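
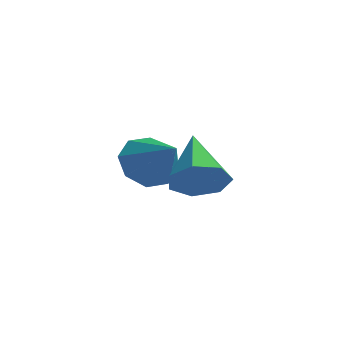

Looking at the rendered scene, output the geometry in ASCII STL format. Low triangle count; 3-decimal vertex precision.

solid 
facet normal -0.797 0.159 -0.583
outer loop
vertex -2.69 0.471 -0.593
vertex -3.313 0.252 0.198
vertex -2.874 1.109 -0.168
endloop
endfacet
facet normal 0.866 0.425 -0.263
outer loop
vertex -2.69 0.471 -0.593
vertex -2.874 1.109 -0.168
vertex -1.887 -0.032 1.242
endloop
endfacet
facet normal -0.796 0.159 -0.583
outer loop
vertex -2.874 1.109 -0.168
vertex -3.313 0.252 0.198
vertex -3.315 1.245 0.471
endloop
endfacet
facet normal 0.576 0.784 0.231
outer loop
vertex -2.874 1.109 -0.168
vertex -3.315 1.245 0.471
vertex -1.887 -0.032 1.242
endloop
endfacet
facet normal -0.796 0.159 -0.584
outer loop
vertex -3.315 1.245 0.471
vertex -3.313 0.252 0.198
vertex -3.755 0.8 0.95
endloop
endfacet
facet normal 0.168 0.640 0.749
outer loop
vertex -3.315 1.245 0.471
vertex -3.755 0.8 0.95
vertex -1.887 -0.032 1.242
endloop
endfacet
facet normal -0.796 0.159 -0.584
outer loop
vertex -3.755 0.8 0.95
vertex -3.313 0.252 0.198
vertex -3.936 0.033 0.988
endloop
endfacet
facet normal -0.120 0.077 0.990
outer loop
vertex -3.755 0.8 0.95
vertex -3.936 0.033 0.988
vertex -1.887 -0.032 1.242
endloop
endfacet
facet normal -0.796 0.159 -0.584
outer loop
vertex -3.936 0.033 0.988
vertex -3.313 0.252 0.198
vertex -3.752 -0.605 0.563
endloop
endfacet
facet normal -0.119 -0.574 0.810
outer loop
vertex -3.936 0.033 0.988
vertex -3.752 -0.605 0.563
vertex -1.887 -0.032 1.242
endloop
endfacet
facet normal -0.796 0.159 -0.583
outer loop
vertex -3.752 -0.605 0.563
vertex -3.313 0.252 0.198
vertex -3.311 -0.741 -0.076
endloop
endfacet
facet normal 0.171 -0.933 0.317
outer loop
vertex -3.752 -0.605 0.563
vertex -3.311 -0.741 -0.076
vertex -1.887 -0.032 1.242
endloop
endfacet
facet normal -0.796 0.159 -0.583
outer loop
vertex -3.311 -0.741 -0.076
vertex -3.313 0.252 0.198
vertex -2.871 -0.295 -0.555
endloop
endfacet
facet normal 0.580 -0.789 -0.202
outer loop
vertex -3.311 -0.741 -0.076
vertex -2.871 -0.295 -0.555
vertex -1.887 -0.032 1.242
endloop
endfacet
facet normal -0.797 0.159 -0.583
outer loop
vertex -2.871 -0.295 -0.555
vertex -3.313 0.252 0.198
vertex -2.69 0.471 -0.593
endloop
endfacet
facet normal 0.868 -0.227 -0.442
outer loop
vertex -2.871 -0.295 -0.555
vertex -2.69 0.471 -0.593
vertex -1.887 -0.032 1.242
endloop
endfacet
facet normal 0.638 -0.564 -0.525
outer loop
vertex 0.938 -1.25 1.588
vertex 0.267 -1.399 0.932
vertex 0.913 -0.704 0.971
endloop
endfacet
facet normal 0.470 0.670 0.574
outer loop
vertex 0.938 -1.25 1.588
vertex 0.913 -0.704 0.971
vertex -1.067 -0.221 2.028
endloop
endfacet
facet normal 0.638 -0.564 -0.524
outer loop
vertex 0.913 -0.704 0.971
vertex 0.267 -1.399 0.932
vertex 0.402 -0.681 0.324
endloop
endfacet
facet normal 0.181 0.978 -0.108
outer loop
vertex 0.913 -0.704 0.971
vertex 0.402 -0.681 0.324
vertex -1.067 -0.221 2.028
endloop
endfacet
facet normal 0.638 -0.564 -0.525
outer loop
vertex 0.402 -0.681 0.324
vertex 0.267 -1.399 0.932
vertex -0.211 -1.199 0.136
endloop
endfacet
facet normal -0.428 0.709 -0.560
outer loop
vertex 0.402 -0.681 0.324
vertex -0.211 -1.199 0.136
vertex -1.067 -0.221 2.028
endloop
endfacet
facet normal 0.638 -0.564 -0.525
outer loop
vertex -0.211 -1.199 0.136
vertex 0.267 -1.399 0.932
vertex -0.464 -1.868 0.547
endloop
endfacet
facet normal -0.895 0.068 -0.440
outer loop
vertex -0.211 -1.199 0.136
vertex -0.464 -1.868 0.547
vertex -1.067 -0.221 2.028
endloop
endfacet
facet normal 0.638 -0.564 -0.524
outer loop
vertex -0.464 -1.868 0.547
vertex 0.267 -1.399 0.932
vertex -0.167 -2.183 1.248
endloop
endfacet
facet normal -0.871 -0.464 0.161
outer loop
vertex -0.464 -1.868 0.547
vertex -0.167 -2.183 1.248
vertex -1.067 -0.221 2.028
endloop
endfacet
facet normal 0.638 -0.564 -0.524
outer loop
vertex -0.167 -2.183 1.248
vertex 0.267 -1.399 0.932
vertex 0.457 -1.908 1.711
endloop
endfacet
facet normal -0.373 -0.485 0.791
outer loop
vertex -0.167 -2.183 1.248
vertex 0.457 -1.908 1.711
vertex -1.067 -0.221 2.028
endloop
endfacet
facet normal 0.638 -0.564 -0.524
outer loop
vertex 0.457 -1.908 1.711
vertex 0.267 -1.399 0.932
vertex 0.938 -1.25 1.588
endloop
endfacet
facet normal 0.224 0.019 0.975
outer loop
vertex 0.457 -1.908 1.711
vertex 0.938 -1.25 1.588
vertex -1.067 -0.221 2.028
endloop
endfacet

endsolid


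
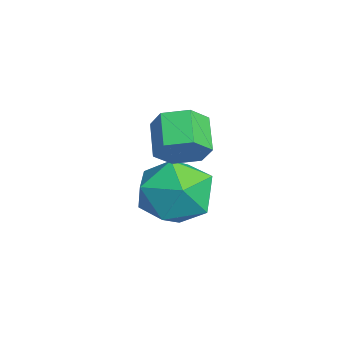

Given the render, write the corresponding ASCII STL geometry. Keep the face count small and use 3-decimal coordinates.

solid 
facet normal -0.666 -0.140 0.733
outer loop
vertex 0.047 -0.465 -0.381
vertex 0.206 -1.713 -0.475
vertex 0.93 -1.043 0.311
endloop
endfacet
facet normal -0.324 0.480 0.815
outer loop
vertex 0.047 -0.465 -0.381
vertex 0.93 -1.043 0.311
vertex 1.184 0.063 -0.24
endloop
endfacet
facet normal -0.433 0.872 0.227
outer loop
vertex 0.047 -0.465 -0.381
vertex 1.184 0.063 -0.24
vertex 0.618 0.076 -1.368
endloop
endfacet
facet normal -0.843 0.492 -0.218
outer loop
vertex 0.047 -0.465 -0.381
vertex 0.618 0.076 -1.368
vertex 0.014 -1.022 -1.513
endloop
endfacet
facet normal -0.987 -0.133 0.094
outer loop
vertex 0.047 -0.465 -0.381
vertex 0.014 -1.022 -1.513
vertex 0.206 -1.713 -0.475
endloop
endfacet
facet normal 0.374 0.343 0.862
outer loop
vertex 1.184 0.063 -0.24
vertex 0.93 -1.043 0.311
vertex 2.046 -0.858 -0.247
endloop
endfacet
facet normal -0.179 -0.661 0.728
outer loop
vertex 0.93 -1.043 0.311
vertex 0.206 -1.713 -0.475
vertex 1.442 -1.956 -0.392
endloop
endfacet
facet normal -0.697 -0.650 -0.304
outer loop
vertex 0.206 -1.713 -0.475
vertex 0.014 -1.022 -1.513
vertex 0.876 -1.943 -1.52
endloop
endfacet
facet normal -0.464 0.362 -0.808
outer loop
vertex 0.014 -1.022 -1.513
vertex 0.618 0.076 -1.368
vertex 1.13 -0.837 -2.071
endloop
endfacet
facet normal 0.198 0.976 -0.088
outer loop
vertex 0.618 0.076 -1.368
vertex 1.184 0.063 -0.24
vertex 1.854 -0.167 -1.285
endloop
endfacet
facet normal 0.843 -0.492 0.218
outer loop
vertex 2.013 -1.415 -1.379
vertex 2.046 -0.858 -0.247
vertex 1.442 -1.956 -0.392
endloop
endfacet
facet normal 0.433 -0.872 -0.227
outer loop
vertex 2.013 -1.415 -1.379
vertex 1.442 -1.956 -0.392
vertex 0.876 -1.943 -1.52
endloop
endfacet
facet normal 0.324 -0.480 -0.815
outer loop
vertex 2.013 -1.415 -1.379
vertex 0.876 -1.943 -1.52
vertex 1.13 -0.837 -2.071
endloop
endfacet
facet normal 0.666 0.140 -0.733
outer loop
vertex 2.013 -1.415 -1.379
vertex 1.13 -0.837 -2.071
vertex 1.854 -0.167 -1.285
endloop
endfacet
facet normal 0.987 0.133 -0.094
outer loop
vertex 2.013 -1.415 -1.379
vertex 1.854 -0.167 -1.285
vertex 2.046 -0.858 -0.247
endloop
endfacet
facet normal 0.464 -0.362 0.808
outer loop
vertex 1.442 -1.956 -0.392
vertex 2.046 -0.858 -0.247
vertex 0.93 -1.043 0.311
endloop
endfacet
facet normal -0.198 -0.976 0.088
outer loop
vertex 0.876 -1.943 -1.52
vertex 1.442 -1.956 -0.392
vertex 0.206 -1.713 -0.475
endloop
endfacet
facet normal -0.374 -0.343 -0.862
outer loop
vertex 1.13 -0.837 -2.071
vertex 0.876 -1.943 -1.52
vertex 0.014 -1.022 -1.513
endloop
endfacet
facet normal 0.179 0.661 -0.728
outer loop
vertex 1.854 -0.167 -1.285
vertex 1.13 -0.837 -2.071
vertex 0.618 0.076 -1.368
endloop
endfacet
facet normal 0.697 0.650 0.304
outer loop
vertex 2.046 -0.858 -0.247
vertex 1.854 -0.167 -1.285
vertex 1.184 0.063 -0.24
endloop
endfacet
facet normal 0.827 -0.031 -0.561
outer loop
vertex 2.414 -0.614 1.799
vertex 1.973 -0.849 1.162
vertex 2.096 -0.061 1.3
endloop
endfacet
facet normal 0.403 0.730 0.552
outer loop
vertex 2.414 -0.614 1.799
vertex 2.096 -0.061 1.3
vertex 1.389 -0.575 2.495
endloop
endfacet
facet normal 0.403 0.730 0.552
outer loop
vertex 1.389 -0.575 2.495
vertex 2.096 -0.061 1.3
vertex 1.071 -0.022 1.996
endloop
endfacet
facet normal -0.827 0.032 0.562
outer loop
vertex 1.389 -0.575 2.495
vertex 1.071 -0.022 1.996
vertex 0.947 -0.811 1.858
endloop
endfacet
facet normal 0.827 -0.031 -0.561
outer loop
vertex 2.096 -0.061 1.3
vertex 1.973 -0.849 1.162
vertex 1.655 -0.296 0.663
endloop
endfacet
facet normal -0.138 0.956 -0.257
outer loop
vertex 2.096 -0.061 1.3
vertex 1.655 -0.296 0.663
vertex 1.071 -0.022 1.996
endloop
endfacet
facet normal -0.138 0.956 -0.257
outer loop
vertex 1.071 -0.022 1.996
vertex 1.655 -0.296 0.663
vertex 0.629 -0.257 1.359
endloop
endfacet
facet normal -0.827 0.032 0.562
outer loop
vertex 1.071 -0.022 1.996
vertex 0.629 -0.257 1.359
vertex 0.947 -0.811 1.858
endloop
endfacet
facet normal 0.827 -0.032 -0.562
outer loop
vertex 1.655 -0.296 0.663
vertex 1.973 -0.849 1.162
vertex 1.531 -1.085 0.525
endloop
endfacet
facet normal -0.541 0.227 -0.810
outer loop
vertex 1.655 -0.296 0.663
vertex 1.531 -1.085 0.525
vertex 0.629 -0.257 1.359
endloop
endfacet
facet normal -0.541 0.226 -0.810
outer loop
vertex 0.629 -0.257 1.359
vertex 1.531 -1.085 0.525
vertex 0.506 -1.046 1.221
endloop
endfacet
facet normal -0.827 0.031 0.561
outer loop
vertex 0.629 -0.257 1.359
vertex 0.506 -1.046 1.221
vertex 0.947 -0.811 1.858
endloop
endfacet
facet normal 0.827 -0.032 -0.562
outer loop
vertex 1.531 -1.085 0.525
vertex 1.973 -0.849 1.162
vertex 1.849 -1.638 1.024
endloop
endfacet
facet normal -0.403 -0.730 -0.552
outer loop
vertex 1.531 -1.085 0.525
vertex 1.849 -1.638 1.024
vertex 0.506 -1.046 1.221
endloop
endfacet
facet normal -0.403 -0.730 -0.552
outer loop
vertex 0.506 -1.046 1.221
vertex 1.849 -1.638 1.024
vertex 0.824 -1.599 1.72
endloop
endfacet
facet normal -0.827 0.031 0.561
outer loop
vertex 0.506 -1.046 1.221
vertex 0.824 -1.599 1.72
vertex 0.947 -0.811 1.858
endloop
endfacet
facet normal 0.827 -0.032 -0.562
outer loop
vertex 1.849 -1.638 1.024
vertex 1.973 -0.849 1.162
vertex 2.291 -1.403 1.661
endloop
endfacet
facet normal 0.138 -0.956 0.257
outer loop
vertex 1.849 -1.638 1.024
vertex 2.291 -1.403 1.661
vertex 0.824 -1.599 1.72
endloop
endfacet
facet normal 0.138 -0.956 0.257
outer loop
vertex 0.824 -1.599 1.72
vertex 2.291 -1.403 1.661
vertex 1.265 -1.364 2.357
endloop
endfacet
facet normal -0.827 0.031 0.561
outer loop
vertex 0.824 -1.599 1.72
vertex 1.265 -1.364 2.357
vertex 0.947 -0.811 1.858
endloop
endfacet
facet normal 0.827 -0.031 -0.561
outer loop
vertex 2.291 -1.403 1.661
vertex 1.973 -0.849 1.162
vertex 2.414 -0.614 1.799
endloop
endfacet
facet normal 0.541 -0.226 0.810
outer loop
vertex 2.291 -1.403 1.661
vertex 2.414 -0.614 1.799
vertex 1.265 -1.364 2.357
endloop
endfacet
facet normal 0.541 -0.227 0.810
outer loop
vertex 1.265 -1.364 2.357
vertex 2.414 -0.614 1.799
vertex 1.389 -0.575 2.495
endloop
endfacet
facet normal -0.827 0.032 0.562
outer loop
vertex 1.265 -1.364 2.357
vertex 1.389 -0.575 2.495
vertex 0.947 -0.811 1.858
endloop
endfacet

endsolid


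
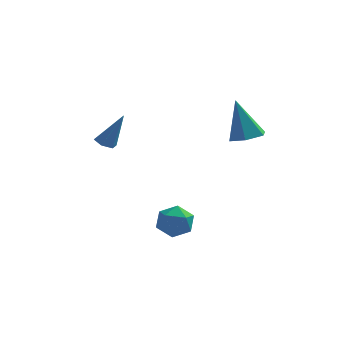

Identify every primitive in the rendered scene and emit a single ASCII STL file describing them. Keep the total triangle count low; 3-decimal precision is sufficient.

solid 
facet normal 0.273 -0.186 -0.944
outer loop
vertex 2.954 3.263 1.321
vertex 2.239 3.629 1.042
vertex 2.941 4.096 1.153
endloop
endfacet
facet normal 0.813 0.127 0.568
outer loop
vertex 2.954 3.263 1.321
vertex 2.941 4.096 1.153
vertex 1.681 4.011 2.978
endloop
endfacet
facet normal 0.273 -0.186 -0.944
outer loop
vertex 2.941 4.096 1.153
vertex 2.239 3.629 1.042
vertex 2.226 4.462 0.874
endloop
endfacet
facet normal 0.348 0.894 0.282
outer loop
vertex 2.941 4.096 1.153
vertex 2.226 4.462 0.874
vertex 1.681 4.011 2.978
endloop
endfacet
facet normal 0.272 -0.186 -0.944
outer loop
vertex 2.226 4.462 0.874
vertex 2.239 3.629 1.042
vertex 1.524 3.995 0.764
endloop
endfacet
facet normal -0.557 0.830 0.034
outer loop
vertex 2.226 4.462 0.874
vertex 1.524 3.995 0.764
vertex 1.681 4.011 2.978
endloop
endfacet
facet normal 0.272 -0.186 -0.944
outer loop
vertex 1.524 3.995 0.764
vertex 2.239 3.629 1.042
vertex 1.538 3.162 0.932
endloop
endfacet
facet normal -0.997 -0.002 0.071
outer loop
vertex 1.524 3.995 0.764
vertex 1.538 3.162 0.932
vertex 1.681 4.011 2.978
endloop
endfacet
facet normal 0.273 -0.187 -0.944
outer loop
vertex 1.538 3.162 0.932
vertex 2.239 3.629 1.042
vertex 2.253 2.796 1.211
endloop
endfacet
facet normal -0.532 -0.768 0.356
outer loop
vertex 1.538 3.162 0.932
vertex 2.253 2.796 1.211
vertex 1.681 4.011 2.978
endloop
endfacet
facet normal 0.273 -0.187 -0.944
outer loop
vertex 2.253 2.796 1.211
vertex 2.239 3.629 1.042
vertex 2.954 3.263 1.321
endloop
endfacet
facet normal 0.374 -0.703 0.605
outer loop
vertex 2.253 2.796 1.211
vertex 2.954 3.263 1.321
vertex 1.681 4.011 2.978
endloop
endfacet
facet normal -0.443 -0.051 -0.895
outer loop
vertex -3.122 2.34 0.769
vertex -3.563 2.155 0.998
vertex -3.496 2.677 0.935
endloop
endfacet
facet normal 0.646 0.758 -0.083
outer loop
vertex -3.122 2.34 0.769
vertex -3.496 2.677 0.935
vertex -2.777 2.245 2.582
endloop
endfacet
facet normal -0.444 -0.051 -0.895
outer loop
vertex -3.496 2.677 0.935
vertex -3.563 2.155 0.998
vertex -3.936 2.492 1.164
endloop
endfacet
facet normal -0.212 0.918 0.334
outer loop
vertex -3.496 2.677 0.935
vertex -3.936 2.492 1.164
vertex -2.777 2.245 2.582
endloop
endfacet
facet normal -0.444 -0.051 -0.895
outer loop
vertex -3.936 2.492 1.164
vertex -3.563 2.155 0.998
vertex -4.003 1.97 1.227
endloop
endfacet
facet normal -0.748 0.173 0.641
outer loop
vertex -3.936 2.492 1.164
vertex -4.003 1.97 1.227
vertex -2.777 2.245 2.582
endloop
endfacet
facet normal -0.444 -0.051 -0.895
outer loop
vertex -4.003 1.97 1.227
vertex -3.563 2.155 0.998
vertex -3.63 1.633 1.061
endloop
endfacet
facet normal -0.424 -0.732 0.533
outer loop
vertex -4.003 1.97 1.227
vertex -3.63 1.633 1.061
vertex -2.777 2.245 2.582
endloop
endfacet
facet normal -0.443 -0.051 -0.895
outer loop
vertex -3.63 1.633 1.061
vertex -3.563 2.155 0.998
vertex -3.189 1.818 0.832
endloop
endfacet
facet normal 0.435 -0.893 0.116
outer loop
vertex -3.63 1.633 1.061
vertex -3.189 1.818 0.832
vertex -2.777 2.245 2.582
endloop
endfacet
facet normal -0.443 -0.051 -0.895
outer loop
vertex -3.189 1.818 0.832
vertex -3.563 2.155 0.998
vertex -3.122 2.34 0.769
endloop
endfacet
facet normal 0.970 -0.148 -0.192
outer loop
vertex -3.189 1.818 0.832
vertex -3.122 2.34 0.769
vertex -2.777 2.245 2.582
endloop
endfacet
facet normal -0.967 0.195 -0.163
outer loop
vertex -0.828 0.4 -2.814
vertex -1.038 -0.412 -2.54
vertex -1.001 0.253 -1.961
endloop
endfacet
facet normal -0.613 0.790 0.012
outer loop
vertex -0.828 0.4 -2.814
vertex -1.001 0.253 -1.961
vertex -0.329 0.778 -2.191
endloop
endfacet
facet normal -0.089 0.882 -0.463
outer loop
vertex -0.828 0.4 -2.814
vertex -0.329 0.778 -2.191
vertex 0.049 0.437 -2.913
endloop
endfacet
facet normal -0.120 0.343 -0.932
outer loop
vertex -0.828 0.4 -2.814
vertex 0.049 0.437 -2.913
vertex -0.389 -0.299 -3.128
endloop
endfacet
facet normal -0.662 -0.081 -0.746
outer loop
vertex -0.828 0.4 -2.814
vertex -0.389 -0.299 -3.128
vertex -1.038 -0.412 -2.54
endloop
endfacet
facet normal -0.315 0.689 0.652
outer loop
vertex -0.329 0.778 -2.191
vertex -1.001 0.253 -1.961
vertex -0.231 0.199 -1.532
endloop
endfacet
facet normal -0.888 -0.273 0.370
outer loop
vertex -1.001 0.253 -1.961
vertex -1.038 -0.412 -2.54
vertex -0.669 -0.537 -1.747
endloop
endfacet
facet normal -0.394 -0.719 -0.573
outer loop
vertex -1.038 -0.412 -2.54
vertex -0.389 -0.299 -3.128
vertex -0.291 -0.878 -2.469
endloop
endfacet
facet normal 0.485 -0.033 -0.874
outer loop
vertex -0.389 -0.299 -3.128
vertex 0.049 0.437 -2.913
vertex 0.381 -0.353 -2.699
endloop
endfacet
facet normal 0.534 0.838 -0.116
outer loop
vertex 0.049 0.437 -2.913
vertex -0.329 0.778 -2.191
vertex 0.418 0.312 -2.12
endloop
endfacet
facet normal 0.120 -0.343 0.932
outer loop
vertex 0.208 -0.5 -1.846
vertex -0.231 0.199 -1.532
vertex -0.669 -0.537 -1.747
endloop
endfacet
facet normal 0.089 -0.882 0.463
outer loop
vertex 0.208 -0.5 -1.846
vertex -0.669 -0.537 -1.747
vertex -0.291 -0.878 -2.469
endloop
endfacet
facet normal 0.613 -0.790 -0.012
outer loop
vertex 0.208 -0.5 -1.846
vertex -0.291 -0.878 -2.469
vertex 0.381 -0.353 -2.699
endloop
endfacet
facet normal 0.967 -0.195 0.163
outer loop
vertex 0.208 -0.5 -1.846
vertex 0.381 -0.353 -2.699
vertex 0.418 0.312 -2.12
endloop
endfacet
facet normal 0.662 0.081 0.746
outer loop
vertex 0.208 -0.5 -1.846
vertex 0.418 0.312 -2.12
vertex -0.231 0.199 -1.532
endloop
endfacet
facet normal -0.485 0.033 0.874
outer loop
vertex -0.669 -0.537 -1.747
vertex -0.231 0.199 -1.532
vertex -1.001 0.253 -1.961
endloop
endfacet
facet normal -0.534 -0.838 0.116
outer loop
vertex -0.291 -0.878 -2.469
vertex -0.669 -0.537 -1.747
vertex -1.038 -0.412 -2.54
endloop
endfacet
facet normal 0.315 -0.689 -0.652
outer loop
vertex 0.381 -0.353 -2.699
vertex -0.291 -0.878 -2.469
vertex -0.389 -0.299 -3.128
endloop
endfacet
facet normal 0.888 0.273 -0.370
outer loop
vertex 0.418 0.312 -2.12
vertex 0.381 -0.353 -2.699
vertex 0.049 0.437 -2.913
endloop
endfacet
facet normal 0.394 0.719 0.573
outer loop
vertex -0.231 0.199 -1.532
vertex 0.418 0.312 -2.12
vertex -0.329 0.778 -2.191
endloop
endfacet

endsolid


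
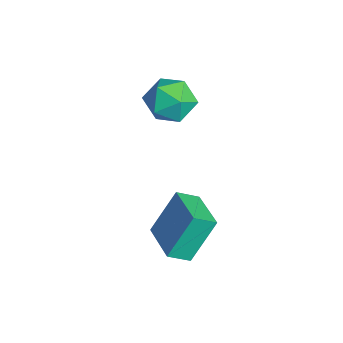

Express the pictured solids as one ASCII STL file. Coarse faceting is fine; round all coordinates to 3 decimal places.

solid 
facet normal -0.986 -0.107 -0.130
outer loop
vertex 2.128 -3.611 -2.617
vertex 1.782 -2.538 -0.869
vertex 2.104 -2.719 -3.17
endloop
endfacet
facet normal 0.167 -0.516 -0.840
outer loop
vertex 3.918 -2.522 -2.931
vertex 2.128 -3.611 -2.617
vertex 2.104 -2.719 -3.17
endloop
endfacet
facet normal -0.986 -0.107 -0.130
outer loop
vertex 2.104 -2.719 -3.17
vertex 1.782 -2.538 -0.869
vertex 1.758 -1.645 -1.422
endloop
endfacet
facet normal -0.023 0.850 -0.527
outer loop
vertex 1.758 -1.645 -1.422
vertex 3.918 -2.522 -2.931
vertex 2.104 -2.719 -3.17
endloop
endfacet
facet normal 0.023 -0.850 0.526
outer loop
vertex 2.128 -3.611 -2.617
vertex 3.596 -2.341 -0.63
vertex 1.782 -2.538 -0.869
endloop
endfacet
facet normal 0.166 -0.516 -0.840
outer loop
vertex 3.942 -3.415 -2.378
vertex 2.128 -3.611 -2.617
vertex 3.918 -2.522 -2.931
endloop
endfacet
facet normal 0.022 -0.850 0.527
outer loop
vertex 3.942 -3.415 -2.378
vertex 3.596 -2.341 -0.63
vertex 2.128 -3.611 -2.617
endloop
endfacet
facet normal -0.167 0.516 0.840
outer loop
vertex 1.782 -2.538 -0.869
vertex 3.596 -2.341 -0.63
vertex 1.758 -1.645 -1.422
endloop
endfacet
facet normal -0.023 0.850 -0.526
outer loop
vertex 3.572 -1.449 -1.183
vertex 3.918 -2.522 -2.931
vertex 1.758 -1.645 -1.422
endloop
endfacet
facet normal -0.166 0.516 0.840
outer loop
vertex 1.758 -1.645 -1.422
vertex 3.596 -2.341 -0.63
vertex 3.572 -1.449 -1.183
endloop
endfacet
facet normal 0.986 0.107 0.130
outer loop
vertex 3.572 -1.449 -1.183
vertex 3.942 -3.415 -2.378
vertex 3.918 -2.522 -2.931
endloop
endfacet
facet normal 0.986 0.107 0.130
outer loop
vertex 3.596 -2.341 -0.63
vertex 3.942 -3.415 -2.378
vertex 3.572 -1.449 -1.183
endloop
endfacet
facet normal 0.287 0.110 0.951
outer loop
vertex -1.064 -1.512 2.977
vertex -0.857 -2.606 3.041
vertex -0.053 -1.904 2.717
endloop
endfacet
facet normal 0.420 0.702 0.575
outer loop
vertex -1.064 -1.512 2.977
vertex -0.053 -1.904 2.717
vertex -0.521 -1.11 2.09
endloop
endfacet
facet normal -0.197 0.933 0.302
outer loop
vertex -1.064 -1.512 2.977
vertex -0.521 -1.11 2.09
vertex -1.614 -1.321 2.027
endloop
endfacet
facet normal -0.712 0.483 0.509
outer loop
vertex -1.064 -1.512 2.977
vertex -1.614 -1.321 2.027
vertex -1.821 -2.245 2.614
endloop
endfacet
facet normal -0.413 -0.025 0.911
outer loop
vertex -1.064 -1.512 2.977
vertex -1.821 -2.245 2.614
vertex -0.857 -2.606 3.041
endloop
endfacet
facet normal 0.850 0.526 0.032
outer loop
vertex -0.521 -1.11 2.09
vertex -0.053 -1.904 2.717
vertex 0.021 -1.955 1.606
endloop
endfacet
facet normal 0.635 -0.431 0.641
outer loop
vertex -0.053 -1.904 2.717
vertex -0.857 -2.606 3.041
vertex -0.186 -2.879 2.193
endloop
endfacet
facet normal -0.498 -0.649 0.575
outer loop
vertex -0.857 -2.606 3.041
vertex -1.821 -2.245 2.614
vertex -1.279 -3.09 2.13
endloop
endfacet
facet normal -0.982 0.173 -0.073
outer loop
vertex -1.821 -2.245 2.614
vertex -1.614 -1.321 2.027
vertex -1.747 -2.296 1.503
endloop
endfacet
facet normal -0.150 0.900 -0.409
outer loop
vertex -1.614 -1.321 2.027
vertex -0.521 -1.11 2.09
vertex -0.943 -1.594 1.179
endloop
endfacet
facet normal 0.712 -0.483 -0.509
outer loop
vertex -0.736 -2.688 1.243
vertex 0.021 -1.955 1.606
vertex -0.186 -2.879 2.193
endloop
endfacet
facet normal 0.197 -0.933 -0.302
outer loop
vertex -0.736 -2.688 1.243
vertex -0.186 -2.879 2.193
vertex -1.279 -3.09 2.13
endloop
endfacet
facet normal -0.420 -0.702 -0.575
outer loop
vertex -0.736 -2.688 1.243
vertex -1.279 -3.09 2.13
vertex -1.747 -2.296 1.503
endloop
endfacet
facet normal -0.287 -0.110 -0.951
outer loop
vertex -0.736 -2.688 1.243
vertex -1.747 -2.296 1.503
vertex -0.943 -1.594 1.179
endloop
endfacet
facet normal 0.413 0.025 -0.911
outer loop
vertex -0.736 -2.688 1.243
vertex -0.943 -1.594 1.179
vertex 0.021 -1.955 1.606
endloop
endfacet
facet normal 0.982 -0.173 0.073
outer loop
vertex -0.186 -2.879 2.193
vertex 0.021 -1.955 1.606
vertex -0.053 -1.904 2.717
endloop
endfacet
facet normal 0.150 -0.900 0.409
outer loop
vertex -1.279 -3.09 2.13
vertex -0.186 -2.879 2.193
vertex -0.857 -2.606 3.041
endloop
endfacet
facet normal -0.850 -0.526 -0.032
outer loop
vertex -1.747 -2.296 1.503
vertex -1.279 -3.09 2.13
vertex -1.821 -2.245 2.614
endloop
endfacet
facet normal -0.635 0.431 -0.641
outer loop
vertex -0.943 -1.594 1.179
vertex -1.747 -2.296 1.503
vertex -1.614 -1.321 2.027
endloop
endfacet
facet normal 0.498 0.649 -0.575
outer loop
vertex 0.021 -1.955 1.606
vertex -0.943 -1.594 1.179
vertex -0.521 -1.11 2.09
endloop
endfacet

endsolid


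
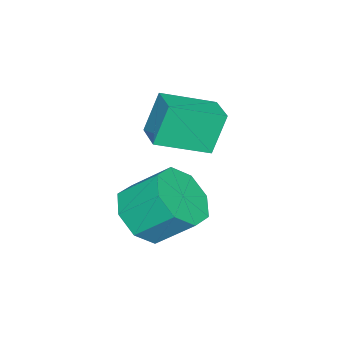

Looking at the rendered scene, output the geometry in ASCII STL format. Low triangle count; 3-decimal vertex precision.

solid 
facet normal -0.594 0.727 -0.344
outer loop
vertex -1.881 3.435 2.061
vertex -1.077 4.168 2.223
vertex -1.413 3.208 0.772
endloop
endfacet
facet normal -0.730 -0.667 -0.148
outer loop
vertex -0.403 1.972 1.357
vertex -1.881 3.435 2.061
vertex -1.413 3.208 0.772
endloop
endfacet
facet normal -0.594 0.728 -0.344
outer loop
vertex -1.413 3.208 0.772
vertex -1.077 4.168 2.223
vertex -0.609 3.941 0.935
endloop
endfacet
facet normal 0.337 -0.163 -0.927
outer loop
vertex -0.609 3.941 0.935
vertex -0.403 1.972 1.357
vertex -1.413 3.208 0.772
endloop
endfacet
facet normal -0.336 0.164 0.927
outer loop
vertex -1.881 3.435 2.061
vertex -0.067 2.932 2.808
vertex -1.077 4.168 2.223
endloop
endfacet
facet normal -0.730 -0.667 -0.148
outer loop
vertex -0.871 2.199 2.645
vertex -1.881 3.435 2.061
vertex -0.403 1.972 1.357
endloop
endfacet
facet normal -0.337 0.163 0.927
outer loop
vertex -0.871 2.199 2.645
vertex -0.067 2.932 2.808
vertex -1.881 3.435 2.061
endloop
endfacet
facet normal 0.730 0.667 0.148
outer loop
vertex -1.077 4.168 2.223
vertex -0.067 2.932 2.808
vertex -0.609 3.941 0.935
endloop
endfacet
facet normal 0.336 -0.164 -0.928
outer loop
vertex 0.401 2.705 1.519
vertex -0.403 1.972 1.357
vertex -0.609 3.941 0.935
endloop
endfacet
facet normal 0.730 0.667 0.148
outer loop
vertex -0.609 3.941 0.935
vertex -0.067 2.932 2.808
vertex 0.401 2.705 1.519
endloop
endfacet
facet normal 0.594 -0.727 0.344
outer loop
vertex 0.401 2.705 1.519
vertex -0.871 2.199 2.645
vertex -0.403 1.972 1.357
endloop
endfacet
facet normal 0.594 -0.728 0.344
outer loop
vertex -0.067 2.932 2.808
vertex -0.871 2.199 2.645
vertex 0.401 2.705 1.519
endloop
endfacet
facet normal 0.153 -0.730 -0.666
outer loop
vertex 1.877 2.462 -0.419
vertex 1.014 2.73 -0.912
vertex 2.005 3.0 -0.98
endloop
endfacet
facet normal 0.975 0.002 0.224
outer loop
vertex 1.877 2.462 -0.419
vertex 2.005 3.0 -0.98
vertex 1.649 3.542 0.566
endloop
endfacet
facet normal 0.975 0.000 0.224
outer loop
vertex 1.649 3.542 0.566
vertex 2.005 3.0 -0.98
vertex 1.778 4.081 0.005
endloop
endfacet
facet normal -0.154 0.730 0.666
outer loop
vertex 1.649 3.542 0.566
vertex 1.778 4.081 0.005
vertex 0.786 3.81 0.072
endloop
endfacet
facet normal 0.154 -0.731 -0.665
outer loop
vertex 2.005 3.0 -0.98
vertex 1.014 2.73 -0.912
vertex 1.553 3.38 -1.502
endloop
endfacet
facet normal 0.805 0.483 -0.345
outer loop
vertex 2.005 3.0 -0.98
vertex 1.553 3.38 -1.502
vertex 1.778 4.081 0.005
endloop
endfacet
facet normal 0.804 0.484 -0.345
outer loop
vertex 1.778 4.081 0.005
vertex 1.553 3.38 -1.502
vertex 1.325 4.461 -0.517
endloop
endfacet
facet normal -0.155 0.730 0.666
outer loop
vertex 1.778 4.081 0.005
vertex 1.325 4.461 -0.517
vertex 0.786 3.81 0.072
endloop
endfacet
facet normal 0.153 -0.731 -0.665
outer loop
vertex 1.553 3.38 -1.502
vertex 1.014 2.73 -0.912
vertex 0.785 3.379 -1.678
endloop
endfacet
facet normal 0.162 0.683 -0.712
outer loop
vertex 1.553 3.38 -1.502
vertex 0.785 3.379 -1.678
vertex 1.325 4.461 -0.517
endloop
endfacet
facet normal 0.162 0.683 -0.712
outer loop
vertex 1.325 4.461 -0.517
vertex 0.785 3.379 -1.678
vertex 0.557 4.46 -0.693
endloop
endfacet
facet normal -0.154 0.730 0.666
outer loop
vertex 1.325 4.461 -0.517
vertex 0.557 4.46 -0.693
vertex 0.786 3.81 0.072
endloop
endfacet
facet normal 0.154 -0.731 -0.665
outer loop
vertex 0.785 3.379 -1.678
vertex 1.014 2.73 -0.912
vertex 0.151 2.998 -1.406
endloop
endfacet
facet normal -0.574 0.482 -0.662
outer loop
vertex 0.785 3.379 -1.678
vertex 0.151 2.998 -1.406
vertex 0.557 4.46 -0.693
endloop
endfacet
facet normal -0.574 0.482 -0.662
outer loop
vertex 0.557 4.46 -0.693
vertex 0.151 2.998 -1.406
vertex -0.077 4.078 -0.421
endloop
endfacet
facet normal -0.154 0.730 0.666
outer loop
vertex 0.557 4.46 -0.693
vertex -0.077 4.078 -0.421
vertex 0.786 3.81 0.072
endloop
endfacet
facet normal 0.154 -0.730 -0.666
outer loop
vertex 0.151 2.998 -1.406
vertex 1.014 2.73 -0.912
vertex 0.022 2.459 -0.845
endloop
endfacet
facet normal -0.974 -0.001 -0.225
outer loop
vertex 0.151 2.998 -1.406
vertex 0.022 2.459 -0.845
vertex -0.077 4.078 -0.421
endloop
endfacet
facet normal -0.975 -0.001 -0.223
outer loop
vertex -0.077 4.078 -0.421
vertex 0.022 2.459 -0.845
vertex -0.205 3.54 0.14
endloop
endfacet
facet normal -0.153 0.730 0.666
outer loop
vertex -0.077 4.078 -0.421
vertex -0.205 3.54 0.14
vertex 0.786 3.81 0.072
endloop
endfacet
facet normal 0.155 -0.730 -0.666
outer loop
vertex 0.022 2.459 -0.845
vertex 1.014 2.73 -0.912
vertex 0.475 2.079 -0.323
endloop
endfacet
facet normal -0.804 -0.484 0.346
outer loop
vertex 0.022 2.459 -0.845
vertex 0.475 2.079 -0.323
vertex -0.205 3.54 0.14
endloop
endfacet
facet normal -0.805 -0.484 0.345
outer loop
vertex -0.205 3.54 0.14
vertex 0.475 2.079 -0.323
vertex 0.247 3.16 0.662
endloop
endfacet
facet normal -0.154 0.731 0.665
outer loop
vertex -0.205 3.54 0.14
vertex 0.247 3.16 0.662
vertex 0.786 3.81 0.072
endloop
endfacet
facet normal 0.154 -0.730 -0.666
outer loop
vertex 0.475 2.079 -0.323
vertex 1.014 2.73 -0.912
vertex 1.243 2.08 -0.147
endloop
endfacet
facet normal -0.162 -0.683 0.712
outer loop
vertex 0.475 2.079 -0.323
vertex 1.243 2.08 -0.147
vertex 0.247 3.16 0.662
endloop
endfacet
facet normal -0.162 -0.683 0.712
outer loop
vertex 0.247 3.16 0.662
vertex 1.243 2.08 -0.147
vertex 1.015 3.161 0.838
endloop
endfacet
facet normal -0.153 0.731 0.665
outer loop
vertex 0.247 3.16 0.662
vertex 1.015 3.161 0.838
vertex 0.786 3.81 0.072
endloop
endfacet
facet normal 0.154 -0.730 -0.666
outer loop
vertex 1.243 2.08 -0.147
vertex 1.014 2.73 -0.912
vertex 1.877 2.462 -0.419
endloop
endfacet
facet normal 0.574 -0.482 0.662
outer loop
vertex 1.243 2.08 -0.147
vertex 1.877 2.462 -0.419
vertex 1.015 3.161 0.838
endloop
endfacet
facet normal 0.574 -0.482 0.662
outer loop
vertex 1.015 3.161 0.838
vertex 1.877 2.462 -0.419
vertex 1.649 3.542 0.566
endloop
endfacet
facet normal -0.154 0.731 0.665
outer loop
vertex 1.015 3.161 0.838
vertex 1.649 3.542 0.566
vertex 0.786 3.81 0.072
endloop
endfacet

endsolid


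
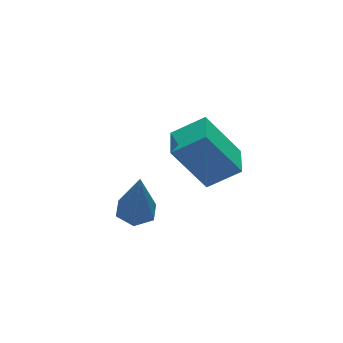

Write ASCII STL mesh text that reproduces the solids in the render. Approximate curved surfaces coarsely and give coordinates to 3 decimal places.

solid 
facet normal 0.010 0.173 -0.985
outer loop
vertex -2.927 -2.448 -3.267
vertex -3.33 -3.035 -3.374
vertex -3.646 -2.397 -3.265
endloop
endfacet
facet normal 0.065 0.895 0.442
outer loop
vertex -2.927 -2.448 -3.267
vertex -3.646 -2.397 -3.265
vertex -3.35 -3.405 -1.266
endloop
endfacet
facet normal 0.009 0.173 -0.985
outer loop
vertex -3.646 -2.397 -3.265
vertex -3.33 -3.035 -3.374
vertex -4.048 -2.985 -3.372
endloop
endfacet
facet normal -0.799 0.481 0.361
outer loop
vertex -3.646 -2.397 -3.265
vertex -4.048 -2.985 -3.372
vertex -3.35 -3.405 -1.266
endloop
endfacet
facet normal 0.009 0.173 -0.985
outer loop
vertex -4.048 -2.985 -3.372
vertex -3.33 -3.035 -3.374
vertex -3.732 -3.622 -3.481
endloop
endfacet
facet normal -0.865 -0.462 0.194
outer loop
vertex -4.048 -2.985 -3.372
vertex -3.732 -3.622 -3.481
vertex -3.35 -3.405 -1.266
endloop
endfacet
facet normal 0.010 0.173 -0.985
outer loop
vertex -3.732 -3.622 -3.481
vertex -3.33 -3.035 -3.374
vertex -3.014 -3.673 -3.483
endloop
endfacet
facet normal -0.070 -0.992 0.109
outer loop
vertex -3.732 -3.622 -3.481
vertex -3.014 -3.673 -3.483
vertex -3.35 -3.405 -1.266
endloop
endfacet
facet normal 0.010 0.173 -0.985
outer loop
vertex -3.014 -3.673 -3.483
vertex -3.33 -3.035 -3.374
vertex -2.612 -3.086 -3.376
endloop
endfacet
facet normal 0.794 -0.578 0.190
outer loop
vertex -3.014 -3.673 -3.483
vertex -2.612 -3.086 -3.376
vertex -3.35 -3.405 -1.266
endloop
endfacet
facet normal 0.010 0.173 -0.985
outer loop
vertex -2.612 -3.086 -3.376
vertex -3.33 -3.035 -3.374
vertex -2.927 -2.448 -3.267
endloop
endfacet
facet normal 0.861 0.364 0.356
outer loop
vertex -2.612 -3.086 -3.376
vertex -2.927 -2.448 -3.267
vertex -3.35 -3.405 -1.266
endloop
endfacet
facet normal -0.455 0.349 0.819
outer loop
vertex 0.005 -1.826 -2.03
vertex 0.616 -0.72 -2.161
vertex -1.089 -1.32 -2.853
endloop
endfacet
facet normal -0.481 -0.871 0.103
outer loop
vertex -0.096 -2.08 -4.639
vertex 0.005 -1.826 -2.03
vertex -1.089 -1.32 -2.853
endloop
endfacet
facet normal -0.455 0.349 0.819
outer loop
vertex -1.089 -1.32 -2.853
vertex 0.616 -0.72 -2.161
vertex -0.478 -0.214 -2.984
endloop
endfacet
facet normal -0.749 0.347 -0.564
outer loop
vertex -0.478 -0.214 -2.984
vertex -0.096 -2.08 -4.639
vertex -1.089 -1.32 -2.853
endloop
endfacet
facet normal 0.749 -0.347 0.564
outer loop
vertex 0.005 -1.826 -2.03
vertex 1.609 -1.48 -3.947
vertex 0.616 -0.72 -2.161
endloop
endfacet
facet normal -0.481 -0.871 0.103
outer loop
vertex 0.998 -2.586 -3.816
vertex 0.005 -1.826 -2.03
vertex -0.096 -2.08 -4.639
endloop
endfacet
facet normal 0.749 -0.347 0.564
outer loop
vertex 0.998 -2.586 -3.816
vertex 1.609 -1.48 -3.947
vertex 0.005 -1.826 -2.03
endloop
endfacet
facet normal 0.481 0.871 -0.103
outer loop
vertex 0.616 -0.72 -2.161
vertex 1.609 -1.48 -3.947
vertex -0.478 -0.214 -2.984
endloop
endfacet
facet normal -0.749 0.347 -0.564
outer loop
vertex 0.515 -0.974 -4.77
vertex -0.096 -2.08 -4.639
vertex -0.478 -0.214 -2.984
endloop
endfacet
facet normal 0.481 0.871 -0.103
outer loop
vertex -0.478 -0.214 -2.984
vertex 1.609 -1.48 -3.947
vertex 0.515 -0.974 -4.77
endloop
endfacet
facet normal 0.455 -0.349 -0.819
outer loop
vertex 0.515 -0.974 -4.77
vertex 0.998 -2.586 -3.816
vertex -0.096 -2.08 -4.639
endloop
endfacet
facet normal 0.455 -0.349 -0.819
outer loop
vertex 1.609 -1.48 -3.947
vertex 0.998 -2.586 -3.816
vertex 0.515 -0.974 -4.77
endloop
endfacet

endsolid


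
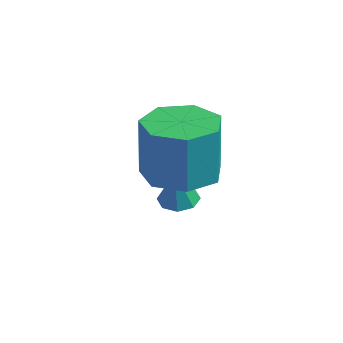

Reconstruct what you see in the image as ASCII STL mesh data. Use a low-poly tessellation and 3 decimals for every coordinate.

solid 
facet normal -0.263 0.236 -0.935
outer loop
vertex 1.546 -0.664 -3.172
vertex 1.143 -0.408 -2.994
vertex 1.627 -0.289 -3.1
endloop
endfacet
facet normal 0.970 -0.226 0.085
outer loop
vertex 1.546 -0.664 -3.172
vertex 1.627 -0.289 -3.1
vertex 1.437 -0.672 -1.946
endloop
endfacet
facet normal -0.263 0.237 -0.935
outer loop
vertex 1.627 -0.289 -3.1
vertex 1.143 -0.408 -2.994
vertex 1.425 0.016 -2.966
endloop
endfacet
facet normal 0.852 0.439 0.286
outer loop
vertex 1.627 -0.289 -3.1
vertex 1.425 0.016 -2.966
vertex 1.437 -0.672 -1.946
endloop
endfacet
facet normal -0.261 0.236 -0.936
outer loop
vertex 1.425 0.016 -2.966
vertex 1.143 -0.408 -2.994
vertex 1.057 0.073 -2.849
endloop
endfacet
facet normal 0.292 0.794 0.532
outer loop
vertex 1.425 0.016 -2.966
vertex 1.057 0.073 -2.849
vertex 1.437 -0.672 -1.946
endloop
endfacet
facet normal -0.263 0.235 -0.936
outer loop
vertex 1.057 0.073 -2.849
vertex 1.143 -0.408 -2.994
vertex 0.739 -0.152 -2.816
endloop
endfacet
facet normal -0.376 0.631 0.679
outer loop
vertex 1.057 0.073 -2.849
vertex 0.739 -0.152 -2.816
vertex 1.437 -0.672 -1.946
endloop
endfacet
facet normal -0.262 0.236 -0.936
outer loop
vertex 0.739 -0.152 -2.816
vertex 1.143 -0.408 -2.994
vertex 0.658 -0.527 -2.888
endloop
endfacet
facet normal -0.767 0.043 0.641
outer loop
vertex 0.739 -0.152 -2.816
vertex 0.658 -0.527 -2.888
vertex 1.437 -0.672 -1.946
endloop
endfacet
facet normal -0.262 0.236 -0.936
outer loop
vertex 0.658 -0.527 -2.888
vertex 1.143 -0.408 -2.994
vertex 0.861 -0.832 -3.022
endloop
endfacet
facet normal -0.647 -0.623 0.439
outer loop
vertex 0.658 -0.527 -2.888
vertex 0.861 -0.832 -3.022
vertex 1.437 -0.672 -1.946
endloop
endfacet
facet normal -0.261 0.236 -0.936
outer loop
vertex 0.861 -0.832 -3.022
vertex 1.143 -0.408 -2.994
vertex 1.229 -0.889 -3.139
endloop
endfacet
facet normal -0.090 -0.977 0.193
outer loop
vertex 0.861 -0.832 -3.022
vertex 1.229 -0.889 -3.139
vertex 1.437 -0.672 -1.946
endloop
endfacet
facet normal -0.264 0.235 -0.935
outer loop
vertex 1.229 -0.889 -3.139
vertex 1.143 -0.408 -2.994
vertex 1.546 -0.664 -3.172
endloop
endfacet
facet normal 0.581 -0.812 0.046
outer loop
vertex 1.229 -0.889 -3.139
vertex 1.546 -0.664 -3.172
vertex 1.437 -0.672 -1.946
endloop
endfacet
facet normal -0.107 0.060 -0.992
outer loop
vertex 3.53 -0.76 -1.272
vertex 2.729 -1.229 -1.214
vertex 2.867 -0.31 -1.173
endloop
endfacet
facet normal 0.560 0.828 -0.011
outer loop
vertex 3.53 -0.76 -1.272
vertex 2.867 -0.31 -1.173
vertex 3.712 -0.862 0.395
endloop
endfacet
facet normal 0.560 0.828 -0.011
outer loop
vertex 3.712 -0.862 0.395
vertex 2.867 -0.31 -1.173
vertex 3.049 -0.412 0.495
endloop
endfacet
facet normal 0.109 -0.061 0.992
outer loop
vertex 3.712 -0.862 0.395
vertex 3.049 -0.412 0.495
vertex 2.911 -1.331 0.454
endloop
endfacet
facet normal -0.109 0.061 -0.992
outer loop
vertex 2.867 -0.31 -1.173
vertex 2.729 -1.229 -1.214
vertex 2.101 -0.553 -1.104
endloop
endfacet
facet normal -0.294 0.952 0.090
outer loop
vertex 2.867 -0.31 -1.173
vertex 2.101 -0.553 -1.104
vertex 3.049 -0.412 0.495
endloop
endfacet
facet normal -0.292 0.952 0.089
outer loop
vertex 3.049 -0.412 0.495
vertex 2.101 -0.553 -1.104
vertex 2.282 -0.654 0.563
endloop
endfacet
facet normal 0.107 -0.060 0.992
outer loop
vertex 3.049 -0.412 0.495
vertex 2.282 -0.654 0.563
vertex 2.911 -1.331 0.454
endloop
endfacet
facet normal -0.108 0.061 -0.992
outer loop
vertex 2.101 -0.553 -1.104
vertex 2.729 -1.229 -1.214
vertex 1.807 -1.304 -1.118
endloop
endfacet
facet normal -0.925 0.360 0.122
outer loop
vertex 2.101 -0.553 -1.104
vertex 1.807 -1.304 -1.118
vertex 2.282 -0.654 0.563
endloop
endfacet
facet normal -0.925 0.358 0.123
outer loop
vertex 2.282 -0.654 0.563
vertex 1.807 -1.304 -1.118
vertex 1.989 -1.406 0.549
endloop
endfacet
facet normal 0.107 -0.060 0.992
outer loop
vertex 2.282 -0.654 0.563
vertex 1.989 -1.406 0.549
vertex 2.911 -1.331 0.454
endloop
endfacet
facet normal -0.108 0.060 -0.992
outer loop
vertex 1.807 -1.304 -1.118
vertex 2.729 -1.229 -1.214
vertex 2.208 -1.999 -1.204
endloop
endfacet
facet normal -0.861 -0.505 0.063
outer loop
vertex 1.807 -1.304 -1.118
vertex 2.208 -1.999 -1.204
vertex 1.989 -1.406 0.549
endloop
endfacet
facet normal -0.861 -0.505 0.063
outer loop
vertex 1.989 -1.406 0.549
vertex 2.208 -1.999 -1.204
vertex 2.39 -2.101 0.463
endloop
endfacet
facet normal 0.107 -0.061 0.992
outer loop
vertex 1.989 -1.406 0.549
vertex 2.39 -2.101 0.463
vertex 2.911 -1.331 0.454
endloop
endfacet
facet normal -0.108 0.060 -0.992
outer loop
vertex 2.208 -1.999 -1.204
vertex 2.729 -1.229 -1.214
vertex 3.002 -2.114 -1.297
endloop
endfacet
facet normal -0.148 -0.988 -0.044
outer loop
vertex 2.208 -1.999 -1.204
vertex 3.002 -2.114 -1.297
vertex 2.39 -2.101 0.463
endloop
endfacet
facet normal -0.148 -0.988 -0.044
outer loop
vertex 2.39 -2.101 0.463
vertex 3.002 -2.114 -1.297
vertex 3.183 -2.216 0.37
endloop
endfacet
facet normal 0.108 -0.061 0.992
outer loop
vertex 2.39 -2.101 0.463
vertex 3.183 -2.216 0.37
vertex 2.911 -1.331 0.454
endloop
endfacet
facet normal -0.108 0.060 -0.992
outer loop
vertex 3.002 -2.114 -1.297
vertex 2.729 -1.229 -1.214
vertex 3.59 -1.563 -1.328
endloop
endfacet
facet normal 0.676 -0.728 -0.118
outer loop
vertex 3.002 -2.114 -1.297
vertex 3.59 -1.563 -1.328
vertex 3.183 -2.216 0.37
endloop
endfacet
facet normal 0.676 -0.728 -0.118
outer loop
vertex 3.183 -2.216 0.37
vertex 3.59 -1.563 -1.328
vertex 3.771 -1.665 0.34
endloop
endfacet
facet normal 0.108 -0.061 0.992
outer loop
vertex 3.183 -2.216 0.37
vertex 3.771 -1.665 0.34
vertex 2.911 -1.331 0.454
endloop
endfacet
facet normal -0.108 0.061 -0.992
outer loop
vertex 3.59 -1.563 -1.328
vertex 2.729 -1.229 -1.214
vertex 3.53 -0.76 -1.272
endloop
endfacet
facet normal 0.991 0.081 -0.103
outer loop
vertex 3.59 -1.563 -1.328
vertex 3.53 -0.76 -1.272
vertex 3.771 -1.665 0.34
endloop
endfacet
facet normal 0.991 0.080 -0.103
outer loop
vertex 3.771 -1.665 0.34
vertex 3.53 -0.76 -1.272
vertex 3.712 -0.862 0.395
endloop
endfacet
facet normal 0.108 -0.060 0.992
outer loop
vertex 3.771 -1.665 0.34
vertex 3.712 -0.862 0.395
vertex 2.911 -1.331 0.454
endloop
endfacet

endsolid


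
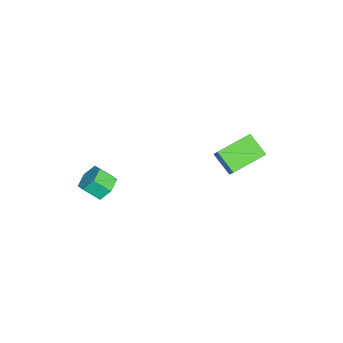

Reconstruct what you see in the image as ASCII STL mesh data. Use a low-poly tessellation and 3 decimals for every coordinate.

solid 
facet normal -0.064 0.751 -0.658
outer loop
vertex 2.349 -1.66 -0.26
vertex 1.807 -2.027 -0.626
vertex 1.631 -1.555 -0.07
endloop
endfacet
facet normal 0.282 0.646 0.709
outer loop
vertex 2.349 -1.66 -0.26
vertex 1.631 -1.555 -0.07
vertex 2.415 -2.425 0.411
endloop
endfacet
facet normal 0.282 0.646 0.709
outer loop
vertex 2.415 -2.425 0.411
vertex 1.631 -1.555 -0.07
vertex 1.697 -2.32 0.601
endloop
endfacet
facet normal 0.065 -0.749 0.659
outer loop
vertex 2.415 -2.425 0.411
vertex 1.697 -2.32 0.601
vertex 1.873 -2.793 0.046
endloop
endfacet
facet normal -0.065 0.750 -0.658
outer loop
vertex 1.631 -1.555 -0.07
vertex 1.807 -2.027 -0.626
vertex 1.089 -1.923 -0.436
endloop
endfacet
facet normal -0.689 0.444 0.574
outer loop
vertex 1.631 -1.555 -0.07
vertex 1.089 -1.923 -0.436
vertex 1.697 -2.32 0.601
endloop
endfacet
facet normal -0.688 0.444 0.574
outer loop
vertex 1.697 -2.32 0.601
vertex 1.089 -1.923 -0.436
vertex 1.155 -2.688 0.236
endloop
endfacet
facet normal 0.065 -0.749 0.659
outer loop
vertex 1.697 -2.32 0.601
vertex 1.155 -2.688 0.236
vertex 1.873 -2.793 0.046
endloop
endfacet
facet normal -0.066 0.750 -0.658
outer loop
vertex 1.089 -1.923 -0.436
vertex 1.807 -2.027 -0.626
vertex 1.265 -2.395 -0.991
endloop
endfacet
facet normal -0.970 -0.203 -0.135
outer loop
vertex 1.089 -1.923 -0.436
vertex 1.265 -2.395 -0.991
vertex 1.155 -2.688 0.236
endloop
endfacet
facet normal -0.970 -0.202 -0.135
outer loop
vertex 1.155 -2.688 0.236
vertex 1.265 -2.395 -0.991
vertex 1.331 -3.16 -0.32
endloop
endfacet
facet normal 0.064 -0.751 0.658
outer loop
vertex 1.155 -2.688 0.236
vertex 1.331 -3.16 -0.32
vertex 1.873 -2.793 0.046
endloop
endfacet
facet normal -0.065 0.749 -0.659
outer loop
vertex 1.265 -2.395 -0.991
vertex 1.807 -2.027 -0.626
vertex 1.983 -2.5 -1.181
endloop
endfacet
facet normal -0.282 -0.646 -0.709
outer loop
vertex 1.265 -2.395 -0.991
vertex 1.983 -2.5 -1.181
vertex 1.331 -3.16 -0.32
endloop
endfacet
facet normal -0.282 -0.646 -0.709
outer loop
vertex 1.331 -3.16 -0.32
vertex 1.983 -2.5 -1.181
vertex 2.049 -3.265 -0.51
endloop
endfacet
facet normal 0.064 -0.751 0.658
outer loop
vertex 1.331 -3.16 -0.32
vertex 2.049 -3.265 -0.51
vertex 1.873 -2.793 0.046
endloop
endfacet
facet normal -0.065 0.749 -0.659
outer loop
vertex 1.983 -2.5 -1.181
vertex 1.807 -2.027 -0.626
vertex 2.525 -2.132 -0.816
endloop
endfacet
facet normal 0.688 -0.444 -0.574
outer loop
vertex 1.983 -2.5 -1.181
vertex 2.525 -2.132 -0.816
vertex 2.049 -3.265 -0.51
endloop
endfacet
facet normal 0.689 -0.444 -0.573
outer loop
vertex 2.049 -3.265 -0.51
vertex 2.525 -2.132 -0.816
vertex 2.591 -2.897 -0.144
endloop
endfacet
facet normal 0.065 -0.750 0.658
outer loop
vertex 2.049 -3.265 -0.51
vertex 2.591 -2.897 -0.144
vertex 1.873 -2.793 0.046
endloop
endfacet
facet normal -0.064 0.751 -0.658
outer loop
vertex 2.525 -2.132 -0.816
vertex 1.807 -2.027 -0.626
vertex 2.349 -1.66 -0.26
endloop
endfacet
facet normal 0.970 0.202 0.135
outer loop
vertex 2.525 -2.132 -0.816
vertex 2.349 -1.66 -0.26
vertex 2.591 -2.897 -0.144
endloop
endfacet
facet normal 0.970 0.202 0.135
outer loop
vertex 2.591 -2.897 -0.144
vertex 2.349 -1.66 -0.26
vertex 2.415 -2.425 0.411
endloop
endfacet
facet normal 0.066 -0.750 0.658
outer loop
vertex 2.591 -2.897 -0.144
vertex 2.415 -2.425 0.411
vertex 1.873 -2.793 0.046
endloop
endfacet
facet normal -0.638 0.714 0.287
outer loop
vertex -4.495 3.186 -1.767
vertex -3.629 3.529 -0.695
vertex -3.865 4.066 -2.557
endloop
endfacet
facet normal -0.610 -0.241 -0.755
outer loop
vertex -2.691 2.751 -3.085
vertex -4.495 3.186 -1.767
vertex -3.865 4.066 -2.557
endloop
endfacet
facet normal -0.638 0.714 0.287
outer loop
vertex -3.865 4.066 -2.557
vertex -3.629 3.529 -0.695
vertex -2.999 4.409 -1.485
endloop
endfacet
facet normal 0.470 0.657 -0.590
outer loop
vertex -2.999 4.409 -1.485
vertex -2.691 2.751 -3.085
vertex -3.865 4.066 -2.557
endloop
endfacet
facet normal -0.470 -0.657 0.590
outer loop
vertex -4.495 3.186 -1.767
vertex -2.455 2.214 -1.223
vertex -3.629 3.529 -0.695
endloop
endfacet
facet normal -0.610 -0.241 -0.755
outer loop
vertex -3.321 1.871 -2.295
vertex -4.495 3.186 -1.767
vertex -2.691 2.751 -3.085
endloop
endfacet
facet normal -0.470 -0.657 0.590
outer loop
vertex -3.321 1.871 -2.295
vertex -2.455 2.214 -1.223
vertex -4.495 3.186 -1.767
endloop
endfacet
facet normal 0.610 0.241 0.755
outer loop
vertex -3.629 3.529 -0.695
vertex -2.455 2.214 -1.223
vertex -2.999 4.409 -1.485
endloop
endfacet
facet normal 0.470 0.657 -0.590
outer loop
vertex -1.825 3.094 -2.013
vertex -2.691 2.751 -3.085
vertex -2.999 4.409 -1.485
endloop
endfacet
facet normal 0.610 0.241 0.755
outer loop
vertex -2.999 4.409 -1.485
vertex -2.455 2.214 -1.223
vertex -1.825 3.094 -2.013
endloop
endfacet
facet normal 0.638 -0.714 -0.287
outer loop
vertex -1.825 3.094 -2.013
vertex -3.321 1.871 -2.295
vertex -2.691 2.751 -3.085
endloop
endfacet
facet normal 0.638 -0.714 -0.287
outer loop
vertex -2.455 2.214 -1.223
vertex -3.321 1.871 -2.295
vertex -1.825 3.094 -2.013
endloop
endfacet

endsolid


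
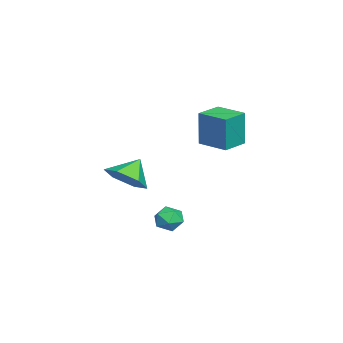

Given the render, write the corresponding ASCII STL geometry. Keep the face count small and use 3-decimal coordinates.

solid 
facet normal 0.569 -0.402 -0.717
outer loop
vertex 4.25 -2.975 1.392
vertex 3.47 -3.672 1.164
vertex 3.507 -2.727 0.663
endloop
endfacet
facet normal 0.028 0.955 0.296
outer loop
vertex 4.25 -2.975 1.392
vertex 3.507 -2.727 0.663
vertex 2.73 -3.148 2.096
endloop
endfacet
facet normal 0.569 -0.402 -0.717
outer loop
vertex 3.507 -2.727 0.663
vertex 3.47 -3.672 1.164
vertex 2.728 -3.423 0.435
endloop
endfacet
facet normal -0.641 0.758 -0.125
outer loop
vertex 3.507 -2.727 0.663
vertex 2.728 -3.423 0.435
vertex 2.73 -3.148 2.096
endloop
endfacet
facet normal 0.569 -0.403 -0.717
outer loop
vertex 2.728 -3.423 0.435
vertex 3.47 -3.672 1.164
vertex 2.69 -4.368 0.936
endloop
endfacet
facet normal -0.999 0.038 -0.005
outer loop
vertex 2.728 -3.423 0.435
vertex 2.69 -4.368 0.936
vertex 2.73 -3.148 2.096
endloop
endfacet
facet normal 0.569 -0.403 -0.717
outer loop
vertex 2.69 -4.368 0.936
vertex 3.47 -3.672 1.164
vertex 3.433 -4.616 1.665
endloop
endfacet
facet normal -0.689 -0.487 0.536
outer loop
vertex 2.69 -4.368 0.936
vertex 3.433 -4.616 1.665
vertex 2.73 -3.148 2.096
endloop
endfacet
facet normal 0.569 -0.403 -0.717
outer loop
vertex 3.433 -4.616 1.665
vertex 3.47 -3.672 1.164
vertex 4.213 -3.92 1.893
endloop
endfacet
facet normal -0.020 -0.291 0.957
outer loop
vertex 3.433 -4.616 1.665
vertex 4.213 -3.92 1.893
vertex 2.73 -3.148 2.096
endloop
endfacet
facet normal 0.569 -0.402 -0.717
outer loop
vertex 4.213 -3.92 1.893
vertex 3.47 -3.672 1.164
vertex 4.25 -2.975 1.392
endloop
endfacet
facet normal 0.339 0.430 0.837
outer loop
vertex 4.213 -3.92 1.893
vertex 4.25 -2.975 1.392
vertex 2.73 -3.148 2.096
endloop
endfacet
facet normal -0.546 -0.837 0.028
outer loop
vertex -1.636 -1.178 3.434
vertex -2.782 -0.429 3.498
vertex -1.741 -1.174 1.526
endloop
endfacet
facet normal 0.836 -0.547 -0.047
outer loop
vertex -0.878 0.149 1.482
vertex -1.636 -1.178 3.434
vertex -1.741 -1.174 1.526
endloop
endfacet
facet normal -0.546 -0.837 0.028
outer loop
vertex -1.741 -1.174 1.526
vertex -2.782 -0.429 3.498
vertex -2.886 -0.425 1.591
endloop
endfacet
facet normal -0.055 0.003 -0.998
outer loop
vertex -2.886 -0.425 1.591
vertex -0.878 0.149 1.482
vertex -1.741 -1.174 1.526
endloop
endfacet
facet normal 0.054 -0.002 0.999
outer loop
vertex -1.636 -1.178 3.434
vertex -1.919 0.894 3.454
vertex -2.782 -0.429 3.498
endloop
endfacet
facet normal 0.836 -0.546 -0.047
outer loop
vertex -0.774 0.145 3.389
vertex -1.636 -1.178 3.434
vertex -0.878 0.149 1.482
endloop
endfacet
facet normal 0.055 -0.002 0.998
outer loop
vertex -0.774 0.145 3.389
vertex -1.919 0.894 3.454
vertex -1.636 -1.178 3.434
endloop
endfacet
facet normal -0.836 0.547 0.047
outer loop
vertex -2.782 -0.429 3.498
vertex -1.919 0.894 3.454
vertex -2.886 -0.425 1.591
endloop
endfacet
facet normal -0.055 0.002 -0.999
outer loop
vertex -2.024 0.898 1.546
vertex -0.878 0.149 1.482
vertex -2.886 -0.425 1.591
endloop
endfacet
facet normal -0.836 0.546 0.047
outer loop
vertex -2.886 -0.425 1.591
vertex -1.919 0.894 3.454
vertex -2.024 0.898 1.546
endloop
endfacet
facet normal 0.546 0.837 -0.028
outer loop
vertex -2.024 0.898 1.546
vertex -0.774 0.145 3.389
vertex -0.878 0.149 1.482
endloop
endfacet
facet normal 0.546 0.837 -0.028
outer loop
vertex -1.919 0.894 3.454
vertex -0.774 0.145 3.389
vertex -2.024 0.898 1.546
endloop
endfacet
facet normal 0.056 0.854 0.517
outer loop
vertex 4.046 -1.079 -0.99
vertex 3.427 -1.255 -0.633
vertex 4.079 -1.461 -0.363
endloop
endfacet
facet normal 0.706 0.621 0.341
outer loop
vertex 4.046 -1.079 -0.99
vertex 4.079 -1.461 -0.363
vertex 4.513 -1.644 -0.929
endloop
endfacet
facet normal 0.735 0.567 -0.371
outer loop
vertex 4.046 -1.079 -0.99
vertex 4.513 -1.644 -0.929
vertex 4.128 -1.551 -1.549
endloop
endfacet
facet normal 0.104 0.767 -0.633
outer loop
vertex 4.046 -1.079 -0.99
vertex 4.128 -1.551 -1.549
vertex 3.457 -1.31 -1.367
endloop
endfacet
facet normal -0.317 0.945 -0.084
outer loop
vertex 4.046 -1.079 -0.99
vertex 3.457 -1.31 -1.367
vertex 3.427 -1.255 -0.633
endloop
endfacet
facet normal 0.788 -0.032 0.615
outer loop
vertex 4.513 -1.644 -0.929
vertex 4.079 -1.461 -0.363
vertex 4.183 -2.17 -0.533
endloop
endfacet
facet normal -0.265 0.344 0.901
outer loop
vertex 4.079 -1.461 -0.363
vertex 3.427 -1.255 -0.633
vertex 3.512 -1.929 -0.351
endloop
endfacet
facet normal -0.868 0.490 -0.072
outer loop
vertex 3.427 -1.255 -0.633
vertex 3.457 -1.31 -1.367
vertex 3.127 -1.836 -0.971
endloop
endfacet
facet normal -0.188 0.203 -0.961
outer loop
vertex 3.457 -1.31 -1.367
vertex 4.128 -1.551 -1.549
vertex 3.561 -2.019 -1.537
endloop
endfacet
facet normal 0.835 -0.119 -0.537
outer loop
vertex 4.128 -1.551 -1.549
vertex 4.513 -1.644 -0.929
vertex 4.213 -2.225 -1.267
endloop
endfacet
facet normal -0.104 -0.767 0.633
outer loop
vertex 3.594 -2.401 -0.91
vertex 4.183 -2.17 -0.533
vertex 3.512 -1.929 -0.351
endloop
endfacet
facet normal -0.735 -0.567 0.371
outer loop
vertex 3.594 -2.401 -0.91
vertex 3.512 -1.929 -0.351
vertex 3.127 -1.836 -0.971
endloop
endfacet
facet normal -0.706 -0.621 -0.341
outer loop
vertex 3.594 -2.401 -0.91
vertex 3.127 -1.836 -0.971
vertex 3.561 -2.019 -1.537
endloop
endfacet
facet normal -0.056 -0.854 -0.517
outer loop
vertex 3.594 -2.401 -0.91
vertex 3.561 -2.019 -1.537
vertex 4.213 -2.225 -1.267
endloop
endfacet
facet normal 0.317 -0.945 0.084
outer loop
vertex 3.594 -2.401 -0.91
vertex 4.213 -2.225 -1.267
vertex 4.183 -2.17 -0.533
endloop
endfacet
facet normal 0.188 -0.203 0.961
outer loop
vertex 3.512 -1.929 -0.351
vertex 4.183 -2.17 -0.533
vertex 4.079 -1.461 -0.363
endloop
endfacet
facet normal -0.835 0.119 0.537
outer loop
vertex 3.127 -1.836 -0.971
vertex 3.512 -1.929 -0.351
vertex 3.427 -1.255 -0.633
endloop
endfacet
facet normal -0.788 0.032 -0.615
outer loop
vertex 3.561 -2.019 -1.537
vertex 3.127 -1.836 -0.971
vertex 3.457 -1.31 -1.367
endloop
endfacet
facet normal 0.265 -0.344 -0.901
outer loop
vertex 4.213 -2.225 -1.267
vertex 3.561 -2.019 -1.537
vertex 4.128 -1.551 -1.549
endloop
endfacet
facet normal 0.868 -0.490 0.072
outer loop
vertex 4.183 -2.17 -0.533
vertex 4.213 -2.225 -1.267
vertex 4.513 -1.644 -0.929
endloop
endfacet

endsolid


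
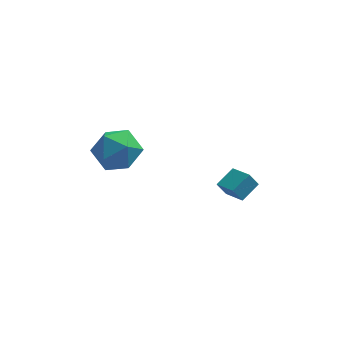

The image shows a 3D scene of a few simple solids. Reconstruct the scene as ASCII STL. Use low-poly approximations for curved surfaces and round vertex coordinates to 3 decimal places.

solid 
facet normal -0.630 -0.673 -0.388
outer loop
vertex 1.867 2.127 0.11
vertex 1.12 3.096 -0.358
vertex 2.31 2.124 -0.604
endloop
endfacet
facet normal 0.570 -0.740 0.357
outer loop
vertex 3.06 2.924 -0.142
vertex 1.867 2.127 0.11
vertex 2.31 2.124 -0.604
endloop
endfacet
facet normal -0.630 -0.673 -0.389
outer loop
vertex 2.31 2.124 -0.604
vertex 1.12 3.096 -0.358
vertex 1.564 3.093 -1.072
endloop
endfacet
facet normal 0.528 -0.004 -0.849
outer loop
vertex 1.564 3.093 -1.072
vertex 3.06 2.924 -0.142
vertex 2.31 2.124 -0.604
endloop
endfacet
facet normal -0.527 0.004 0.850
outer loop
vertex 1.867 2.127 0.11
vertex 1.87 3.896 0.104
vertex 1.12 3.096 -0.358
endloop
endfacet
facet normal 0.570 -0.740 0.357
outer loop
vertex 2.616 2.927 0.572
vertex 1.867 2.127 0.11
vertex 3.06 2.924 -0.142
endloop
endfacet
facet normal -0.528 0.004 0.849
outer loop
vertex 2.616 2.927 0.572
vertex 1.87 3.896 0.104
vertex 1.867 2.127 0.11
endloop
endfacet
facet normal -0.570 0.740 -0.357
outer loop
vertex 1.12 3.096 -0.358
vertex 1.87 3.896 0.104
vertex 1.564 3.093 -1.072
endloop
endfacet
facet normal 0.528 -0.003 -0.849
outer loop
vertex 2.313 3.893 -0.61
vertex 3.06 2.924 -0.142
vertex 1.564 3.093 -1.072
endloop
endfacet
facet normal -0.570 0.740 -0.357
outer loop
vertex 1.564 3.093 -1.072
vertex 1.87 3.896 0.104
vertex 2.313 3.893 -0.61
endloop
endfacet
facet normal 0.629 0.673 0.389
outer loop
vertex 2.313 3.893 -0.61
vertex 2.616 2.927 0.572
vertex 3.06 2.924 -0.142
endloop
endfacet
facet normal 0.630 0.673 0.388
outer loop
vertex 1.87 3.896 0.104
vertex 2.616 2.927 0.572
vertex 2.313 3.893 -0.61
endloop
endfacet
facet normal 0.154 -0.033 0.987
outer loop
vertex -2.873 1.829 4.85
vertex -3.938 1.189 4.995
vertex -2.862 0.578 4.806
endloop
endfacet
facet normal 0.773 -0.015 0.634
outer loop
vertex -2.873 1.829 4.85
vertex -2.862 0.578 4.806
vertex -2.181 1.239 3.991
endloop
endfacet
facet normal 0.783 0.576 0.235
outer loop
vertex -2.873 1.829 4.85
vertex -2.181 1.239 3.991
vertex -2.835 2.257 3.675
endloop
endfacet
facet normal 0.169 0.924 0.342
outer loop
vertex -2.873 1.829 4.85
vertex -2.835 2.257 3.675
vertex -3.922 2.226 4.296
endloop
endfacet
facet normal -0.219 0.548 0.807
outer loop
vertex -2.873 1.829 4.85
vertex -3.922 2.226 4.296
vertex -3.938 1.189 4.995
endloop
endfacet
facet normal 0.793 -0.577 0.194
outer loop
vertex -2.181 1.239 3.991
vertex -2.862 0.578 4.806
vertex -2.818 0.234 3.604
endloop
endfacet
facet normal -0.209 -0.606 0.767
outer loop
vertex -2.862 0.578 4.806
vertex -3.938 1.189 4.995
vertex -3.905 0.203 4.225
endloop
endfacet
facet normal -0.814 0.333 0.475
outer loop
vertex -3.938 1.189 4.995
vertex -3.922 2.226 4.296
vertex -4.559 1.221 3.909
endloop
endfacet
facet normal -0.185 0.943 -0.277
outer loop
vertex -3.922 2.226 4.296
vertex -2.835 2.257 3.675
vertex -3.878 1.882 3.094
endloop
endfacet
facet normal 0.808 0.379 -0.451
outer loop
vertex -2.835 2.257 3.675
vertex -2.181 1.239 3.991
vertex -2.802 1.271 2.905
endloop
endfacet
facet normal -0.169 -0.924 -0.342
outer loop
vertex -3.867 0.631 3.05
vertex -2.818 0.234 3.604
vertex -3.905 0.203 4.225
endloop
endfacet
facet normal -0.783 -0.576 -0.235
outer loop
vertex -3.867 0.631 3.05
vertex -3.905 0.203 4.225
vertex -4.559 1.221 3.909
endloop
endfacet
facet normal -0.773 0.015 -0.634
outer loop
vertex -3.867 0.631 3.05
vertex -4.559 1.221 3.909
vertex -3.878 1.882 3.094
endloop
endfacet
facet normal -0.154 0.033 -0.987
outer loop
vertex -3.867 0.631 3.05
vertex -3.878 1.882 3.094
vertex -2.802 1.271 2.905
endloop
endfacet
facet normal 0.219 -0.548 -0.807
outer loop
vertex -3.867 0.631 3.05
vertex -2.802 1.271 2.905
vertex -2.818 0.234 3.604
endloop
endfacet
facet normal 0.185 -0.943 0.277
outer loop
vertex -3.905 0.203 4.225
vertex -2.818 0.234 3.604
vertex -2.862 0.578 4.806
endloop
endfacet
facet normal -0.808 -0.379 0.451
outer loop
vertex -4.559 1.221 3.909
vertex -3.905 0.203 4.225
vertex -3.938 1.189 4.995
endloop
endfacet
facet normal -0.793 0.577 -0.194
outer loop
vertex -3.878 1.882 3.094
vertex -4.559 1.221 3.909
vertex -3.922 2.226 4.296
endloop
endfacet
facet normal 0.209 0.606 -0.767
outer loop
vertex -2.802 1.271 2.905
vertex -3.878 1.882 3.094
vertex -2.835 2.257 3.675
endloop
endfacet
facet normal 0.814 -0.333 -0.475
outer loop
vertex -2.818 0.234 3.604
vertex -2.802 1.271 2.905
vertex -2.181 1.239 3.991
endloop
endfacet

endsolid


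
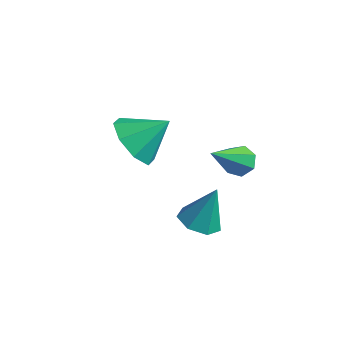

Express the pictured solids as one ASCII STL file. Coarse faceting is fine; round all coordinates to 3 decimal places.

solid 
facet normal -0.571 -0.559 -0.602
outer loop
vertex -2.151 -3.807 1.176
vertex -3.004 -3.385 1.594
vertex -2.386 -3.152 0.791
endloop
endfacet
facet normal 0.954 0.226 -0.197
outer loop
vertex -2.151 -3.807 1.176
vertex -2.386 -3.152 0.791
vertex -2.176 -2.575 2.466
endloop
endfacet
facet normal -0.571 -0.558 -0.602
outer loop
vertex -2.386 -3.152 0.791
vertex -3.004 -3.385 1.594
vertex -2.984 -2.632 0.876
endloop
endfacet
facet normal 0.593 0.736 -0.328
outer loop
vertex -2.386 -3.152 0.791
vertex -2.984 -2.632 0.876
vertex -2.176 -2.575 2.466
endloop
endfacet
facet normal -0.571 -0.558 -0.602
outer loop
vertex -2.984 -2.632 0.876
vertex -3.004 -3.385 1.594
vertex -3.593 -2.554 1.382
endloop
endfacet
facet normal 0.069 0.995 -0.071
outer loop
vertex -2.984 -2.632 0.876
vertex -3.593 -2.554 1.382
vertex -2.176 -2.575 2.466
endloop
endfacet
facet normal -0.571 -0.558 -0.602
outer loop
vertex -3.593 -2.554 1.382
vertex -3.004 -3.385 1.594
vertex -3.858 -2.962 2.012
endloop
endfacet
facet normal -0.310 0.852 0.422
outer loop
vertex -3.593 -2.554 1.382
vertex -3.858 -2.962 2.012
vertex -2.176 -2.575 2.466
endloop
endfacet
facet normal -0.571 -0.559 -0.602
outer loop
vertex -3.858 -2.962 2.012
vertex -3.004 -3.385 1.594
vertex -3.622 -3.618 2.397
endloop
endfacet
facet normal -0.323 0.390 0.862
outer loop
vertex -3.858 -2.962 2.012
vertex -3.622 -3.618 2.397
vertex -2.176 -2.575 2.466
endloop
endfacet
facet normal -0.571 -0.558 -0.602
outer loop
vertex -3.622 -3.618 2.397
vertex -3.004 -3.385 1.594
vertex -3.025 -4.137 2.312
endloop
endfacet
facet normal 0.038 -0.119 0.992
outer loop
vertex -3.622 -3.618 2.397
vertex -3.025 -4.137 2.312
vertex -2.176 -2.575 2.466
endloop
endfacet
facet normal -0.572 -0.558 -0.601
outer loop
vertex -3.025 -4.137 2.312
vertex -3.004 -3.385 1.594
vertex -2.416 -4.216 1.806
endloop
endfacet
facet normal 0.562 -0.378 0.736
outer loop
vertex -3.025 -4.137 2.312
vertex -2.416 -4.216 1.806
vertex -2.176 -2.575 2.466
endloop
endfacet
facet normal -0.571 -0.558 -0.602
outer loop
vertex -2.416 -4.216 1.806
vertex -3.004 -3.385 1.594
vertex -2.151 -3.807 1.176
endloop
endfacet
facet normal 0.941 -0.235 0.243
outer loop
vertex -2.416 -4.216 1.806
vertex -2.151 -3.807 1.176
vertex -2.176 -2.575 2.466
endloop
endfacet
facet normal 0.052 0.681 -0.730
outer loop
vertex 1.111 -2.728 2.675
vertex 0.716 -3.014 2.38
vertex 0.642 -2.598 2.763
endloop
endfacet
facet normal 0.293 0.510 0.809
outer loop
vertex 1.111 -2.728 2.675
vertex 0.642 -2.598 2.763
vertex 0.604 -4.506 3.98
endloop
endfacet
facet normal 0.052 0.681 -0.730
outer loop
vertex 0.642 -2.598 2.763
vertex 0.716 -3.014 2.38
vertex 0.229 -2.782 2.562
endloop
endfacet
facet normal -0.546 0.458 0.702
outer loop
vertex 0.642 -2.598 2.763
vertex 0.229 -2.782 2.562
vertex 0.604 -4.506 3.98
endloop
endfacet
facet normal 0.051 0.680 -0.731
outer loop
vertex 0.229 -2.782 2.562
vertex 0.716 -3.014 2.38
vertex 0.183 -3.141 2.225
endloop
endfacet
facet normal -0.980 -0.055 0.192
outer loop
vertex 0.229 -2.782 2.562
vertex 0.183 -3.141 2.225
vertex 0.604 -4.506 3.98
endloop
endfacet
facet normal 0.050 0.681 -0.730
outer loop
vertex 0.183 -3.141 2.225
vertex 0.716 -3.014 2.38
vertex 0.539 -3.404 2.004
endloop
endfacet
facet normal -0.686 -0.645 -0.337
outer loop
vertex 0.183 -3.141 2.225
vertex 0.539 -3.404 2.004
vertex 0.604 -4.506 3.98
endloop
endfacet
facet normal 0.052 0.681 -0.731
outer loop
vertex 0.539 -3.404 2.004
vertex 0.716 -3.014 2.38
vertex 1.028 -3.374 2.067
endloop
endfacet
facet normal 0.116 -0.866 -0.487
outer loop
vertex 0.539 -3.404 2.004
vertex 1.028 -3.374 2.067
vertex 0.604 -4.506 3.98
endloop
endfacet
facet normal 0.053 0.681 -0.730
outer loop
vertex 1.028 -3.374 2.067
vertex 0.716 -3.014 2.38
vertex 1.283 -3.073 2.366
endloop
endfacet
facet normal 0.821 -0.552 -0.145
outer loop
vertex 1.028 -3.374 2.067
vertex 1.283 -3.073 2.366
vertex 0.604 -4.506 3.98
endloop
endfacet
facet normal 0.053 0.681 -0.731
outer loop
vertex 1.283 -3.073 2.366
vertex 0.716 -3.014 2.38
vertex 1.111 -2.728 2.675
endloop
endfacet
facet normal 0.900 0.061 0.433
outer loop
vertex 1.283 -3.073 2.366
vertex 1.111 -2.728 2.675
vertex 0.604 -4.506 3.98
endloop
endfacet
facet normal -0.203 -0.352 -0.913
outer loop
vertex 0.349 -3.437 -1.18
vertex -0.376 -3.581 -0.963
vertex -0.087 -2.939 -1.275
endloop
endfacet
facet normal 0.749 0.662 0.028
outer loop
vertex 0.349 -3.437 -1.18
vertex -0.087 -2.939 -1.275
vertex -0.064 -3.039 0.443
endloop
endfacet
facet normal -0.202 -0.353 -0.914
outer loop
vertex -0.087 -2.939 -1.275
vertex -0.376 -3.581 -0.963
vertex -0.74 -2.925 -1.136
endloop
endfacet
facet normal 0.034 0.998 0.058
outer loop
vertex -0.087 -2.939 -1.275
vertex -0.74 -2.925 -1.136
vertex -0.064 -3.039 0.443
endloop
endfacet
facet normal -0.202 -0.353 -0.914
outer loop
vertex -0.74 -2.925 -1.136
vertex -0.376 -3.581 -0.963
vertex -1.119 -3.405 -0.867
endloop
endfacet
facet normal -0.645 0.692 0.326
outer loop
vertex -0.74 -2.925 -1.136
vertex -1.119 -3.405 -0.867
vertex -0.064 -3.039 0.443
endloop
endfacet
facet normal -0.202 -0.353 -0.914
outer loop
vertex -1.119 -3.405 -0.867
vertex -0.376 -3.581 -0.963
vertex -0.938 -4.018 -0.67
endloop
endfacet
facet normal -0.775 -0.026 0.631
outer loop
vertex -1.119 -3.405 -0.867
vertex -0.938 -4.018 -0.67
vertex -0.064 -3.039 0.443
endloop
endfacet
facet normal -0.203 -0.352 -0.914
outer loop
vertex -0.938 -4.018 -0.67
vertex -0.376 -3.581 -0.963
vertex -0.334 -4.302 -0.695
endloop
endfacet
facet normal -0.259 -0.616 0.744
outer loop
vertex -0.938 -4.018 -0.67
vertex -0.334 -4.302 -0.695
vertex -0.064 -3.039 0.443
endloop
endfacet
facet normal -0.203 -0.352 -0.914
outer loop
vertex -0.334 -4.302 -0.695
vertex -0.376 -3.581 -0.963
vertex 0.239 -4.043 -0.922
endloop
endfacet
facet normal 0.515 -0.632 0.579
outer loop
vertex -0.334 -4.302 -0.695
vertex 0.239 -4.043 -0.922
vertex -0.064 -3.039 0.443
endloop
endfacet
facet normal -0.204 -0.352 -0.914
outer loop
vertex 0.239 -4.043 -0.922
vertex -0.376 -3.581 -0.963
vertex 0.349 -3.437 -1.18
endloop
endfacet
facet normal 0.963 -0.064 0.261
outer loop
vertex 0.239 -4.043 -0.922
vertex 0.349 -3.437 -1.18
vertex -0.064 -3.039 0.443
endloop
endfacet

endsolid


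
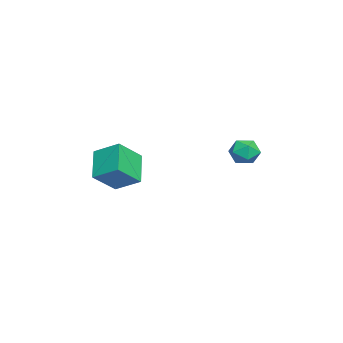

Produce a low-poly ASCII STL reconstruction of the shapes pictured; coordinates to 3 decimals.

solid 
facet normal -0.366 0.890 0.272
outer loop
vertex 0.515 3.64 -1.943
vertex 0.786 3.531 -1.221
vertex 1.232 3.878 -1.756
endloop
endfacet
facet normal -0.186 0.889 -0.418
outer loop
vertex 0.515 3.64 -1.943
vertex 1.232 3.878 -1.756
vertex 1.104 3.53 -2.44
endloop
endfacet
facet normal -0.557 0.372 -0.743
outer loop
vertex 0.515 3.64 -1.943
vertex 1.104 3.53 -2.44
vertex 0.578 2.967 -2.327
endloop
endfacet
facet normal -0.966 0.053 -0.252
outer loop
vertex 0.515 3.64 -1.943
vertex 0.578 2.967 -2.327
vertex 0.382 2.968 -1.574
endloop
endfacet
facet normal -0.848 0.374 0.375
outer loop
vertex 0.515 3.64 -1.943
vertex 0.382 2.968 -1.574
vertex 0.786 3.531 -1.221
endloop
endfacet
facet normal 0.507 0.726 -0.464
outer loop
vertex 1.104 3.53 -2.44
vertex 1.232 3.878 -1.756
vertex 1.738 3.352 -2.026
endloop
endfacet
facet normal 0.216 0.727 0.652
outer loop
vertex 1.232 3.878 -1.756
vertex 0.786 3.531 -1.221
vertex 1.542 3.353 -1.273
endloop
endfacet
facet normal -0.565 -0.108 0.818
outer loop
vertex 0.786 3.531 -1.221
vertex 0.382 2.968 -1.574
vertex 1.016 2.79 -1.16
endloop
endfacet
facet normal -0.755 -0.626 -0.196
outer loop
vertex 0.382 2.968 -1.574
vertex 0.578 2.967 -2.327
vertex 0.888 2.442 -1.844
endloop
endfacet
facet normal -0.094 -0.111 -0.989
outer loop
vertex 0.578 2.967 -2.327
vertex 1.104 3.53 -2.44
vertex 1.334 2.789 -2.379
endloop
endfacet
facet normal 0.966 -0.053 0.252
outer loop
vertex 1.605 2.68 -1.657
vertex 1.738 3.352 -2.026
vertex 1.542 3.353 -1.273
endloop
endfacet
facet normal 0.557 -0.372 0.743
outer loop
vertex 1.605 2.68 -1.657
vertex 1.542 3.353 -1.273
vertex 1.016 2.79 -1.16
endloop
endfacet
facet normal 0.186 -0.889 0.418
outer loop
vertex 1.605 2.68 -1.657
vertex 1.016 2.79 -1.16
vertex 0.888 2.442 -1.844
endloop
endfacet
facet normal 0.366 -0.890 -0.272
outer loop
vertex 1.605 2.68 -1.657
vertex 0.888 2.442 -1.844
vertex 1.334 2.789 -2.379
endloop
endfacet
facet normal 0.848 -0.374 -0.375
outer loop
vertex 1.605 2.68 -1.657
vertex 1.334 2.789 -2.379
vertex 1.738 3.352 -2.026
endloop
endfacet
facet normal 0.755 0.626 0.196
outer loop
vertex 1.542 3.353 -1.273
vertex 1.738 3.352 -2.026
vertex 1.232 3.878 -1.756
endloop
endfacet
facet normal 0.094 0.111 0.989
outer loop
vertex 1.016 2.79 -1.16
vertex 1.542 3.353 -1.273
vertex 0.786 3.531 -1.221
endloop
endfacet
facet normal -0.507 -0.726 0.464
outer loop
vertex 0.888 2.442 -1.844
vertex 1.016 2.79 -1.16
vertex 0.382 2.968 -1.574
endloop
endfacet
facet normal -0.216 -0.727 -0.652
outer loop
vertex 1.334 2.789 -2.379
vertex 0.888 2.442 -1.844
vertex 0.578 2.967 -2.327
endloop
endfacet
facet normal 0.565 0.108 -0.818
outer loop
vertex 1.738 3.352 -2.026
vertex 1.334 2.789 -2.379
vertex 1.104 3.53 -2.44
endloop
endfacet
facet normal -0.774 -0.075 0.629
outer loop
vertex 2.047 -2.192 -1.172
vertex 1.149 -1.325 -2.173
vertex 1.635 -3.364 -1.818
endloop
endfacet
facet normal 0.561 -0.542 0.625
outer loop
vertex 2.951 -3.235 -2.887
vertex 2.047 -2.192 -1.172
vertex 1.635 -3.364 -1.818
endloop
endfacet
facet normal -0.774 -0.075 0.629
outer loop
vertex 1.635 -3.364 -1.818
vertex 1.149 -1.325 -2.173
vertex 0.738 -2.496 -2.819
endloop
endfacet
facet normal -0.294 -0.837 -0.462
outer loop
vertex 0.738 -2.496 -2.819
vertex 2.951 -3.235 -2.887
vertex 1.635 -3.364 -1.818
endloop
endfacet
facet normal 0.293 0.837 0.462
outer loop
vertex 2.047 -2.192 -1.172
vertex 2.465 -1.196 -3.242
vertex 1.149 -1.325 -2.173
endloop
endfacet
facet normal 0.561 -0.542 0.625
outer loop
vertex 3.362 -2.064 -2.241
vertex 2.047 -2.192 -1.172
vertex 2.951 -3.235 -2.887
endloop
endfacet
facet normal 0.294 0.837 0.462
outer loop
vertex 3.362 -2.064 -2.241
vertex 2.465 -1.196 -3.242
vertex 2.047 -2.192 -1.172
endloop
endfacet
facet normal -0.561 0.542 -0.625
outer loop
vertex 1.149 -1.325 -2.173
vertex 2.465 -1.196 -3.242
vertex 0.738 -2.496 -2.819
endloop
endfacet
facet normal -0.294 -0.837 -0.462
outer loop
vertex 2.053 -2.368 -3.888
vertex 2.951 -3.235 -2.887
vertex 0.738 -2.496 -2.819
endloop
endfacet
facet normal -0.561 0.542 -0.625
outer loop
vertex 0.738 -2.496 -2.819
vertex 2.465 -1.196 -3.242
vertex 2.053 -2.368 -3.888
endloop
endfacet
facet normal 0.774 0.075 -0.629
outer loop
vertex 2.053 -2.368 -3.888
vertex 3.362 -2.064 -2.241
vertex 2.951 -3.235 -2.887
endloop
endfacet
facet normal 0.774 0.075 -0.629
outer loop
vertex 2.465 -1.196 -3.242
vertex 3.362 -2.064 -2.241
vertex 2.053 -2.368 -3.888
endloop
endfacet

endsolid
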